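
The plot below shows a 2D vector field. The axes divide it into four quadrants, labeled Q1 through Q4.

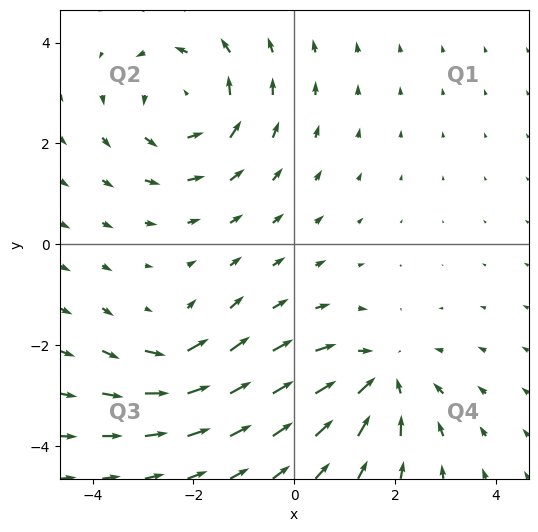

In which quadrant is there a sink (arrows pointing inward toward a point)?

Q4

The sink sits at approximately (1.7, -2.7), which lies in quadrant Q4. The divergence there is about -4, negative as expected for a sink.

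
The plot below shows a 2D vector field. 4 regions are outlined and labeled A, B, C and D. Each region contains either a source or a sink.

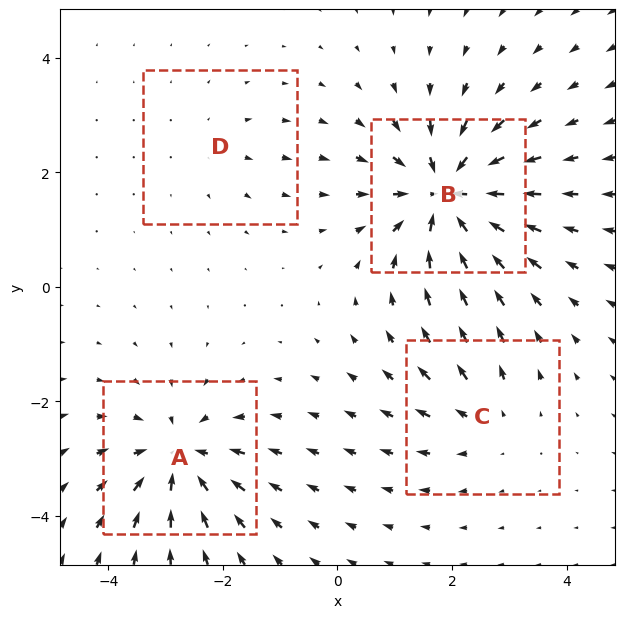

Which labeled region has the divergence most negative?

Divergence at each region's feature centre — A: about -6, B: about -8, C: about +3, D: about +2. Region B is most negative.

B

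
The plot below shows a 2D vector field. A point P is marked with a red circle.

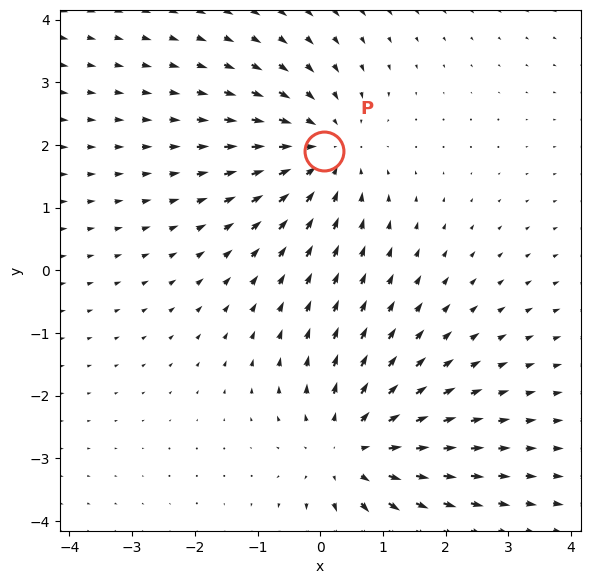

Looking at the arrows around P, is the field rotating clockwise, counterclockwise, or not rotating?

not rotating

Near P at (0.1, 1.9) the arrows show no circulation. The curl there is ≈0.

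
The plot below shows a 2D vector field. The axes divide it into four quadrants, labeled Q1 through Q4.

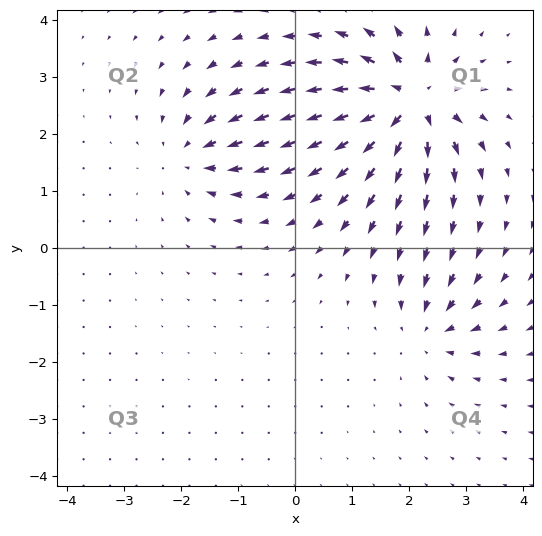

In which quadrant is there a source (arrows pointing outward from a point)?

The source sits at approximately (2.0, 2.6), which lies in quadrant Q1. The divergence there is about +7, positive as expected for a source.

Q1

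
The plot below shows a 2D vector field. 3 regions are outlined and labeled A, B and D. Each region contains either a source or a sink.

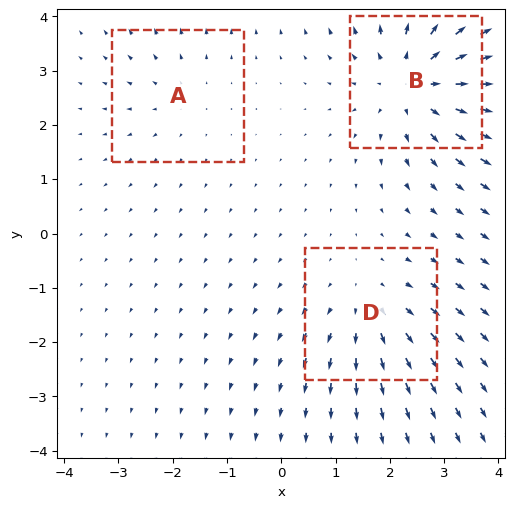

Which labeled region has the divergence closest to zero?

A

Divergence at each region's feature centre — A: about +2, B: about +5, D: about +3. Region A is closest to zero.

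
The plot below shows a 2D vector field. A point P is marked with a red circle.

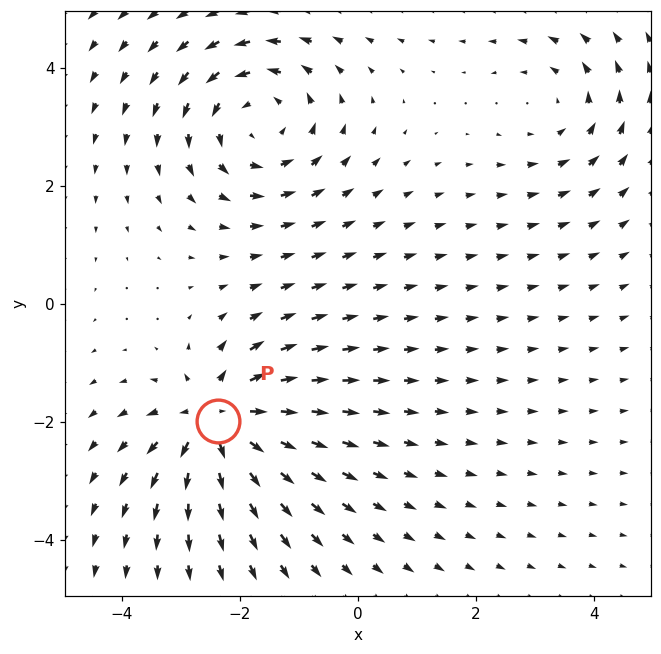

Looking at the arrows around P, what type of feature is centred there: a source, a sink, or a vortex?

At P (-2.4, -2.0) the arrows spread outward. Divergence about +6, curl ≈0 — positive divergence with near-zero curl is a source.

source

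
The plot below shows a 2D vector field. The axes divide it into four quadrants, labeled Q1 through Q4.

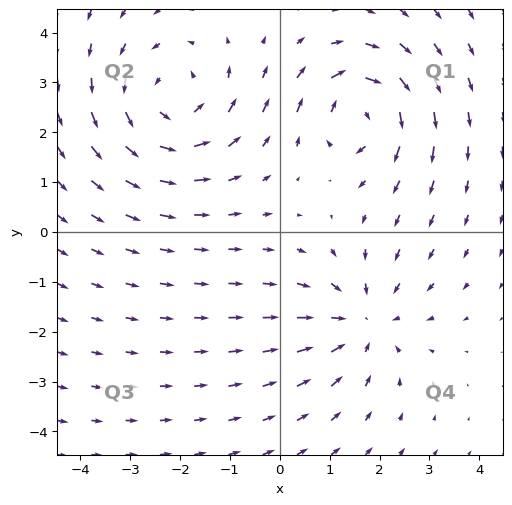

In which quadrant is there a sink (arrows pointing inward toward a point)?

The sink sits at approximately (1.7, -1.8), which lies in quadrant Q4. The divergence there is about -3, negative as expected for a sink.

Q4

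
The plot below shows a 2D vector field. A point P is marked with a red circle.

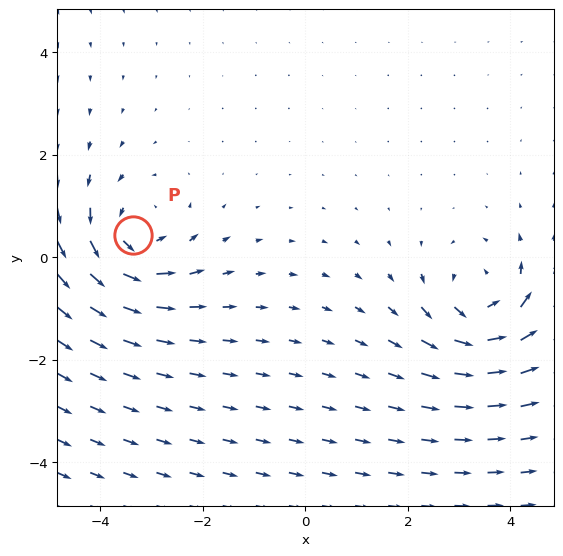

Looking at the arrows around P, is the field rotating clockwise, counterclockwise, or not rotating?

counterclockwise

Near P at (-3.4, 0.4) the arrows circulate counterclockwise. The curl (z-component) there is about +4; positive curl means counterclockwise rotation.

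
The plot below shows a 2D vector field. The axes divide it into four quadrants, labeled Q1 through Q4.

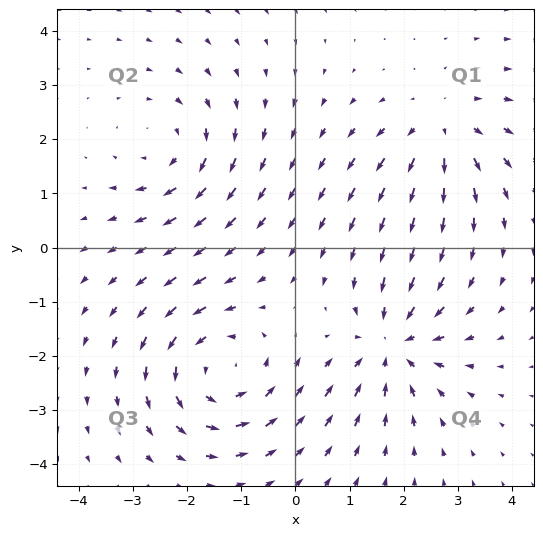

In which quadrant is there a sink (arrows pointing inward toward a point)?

Q4

The sink sits at approximately (1.8, -1.8), which lies in quadrant Q4. The divergence there is about -4, negative as expected for a sink.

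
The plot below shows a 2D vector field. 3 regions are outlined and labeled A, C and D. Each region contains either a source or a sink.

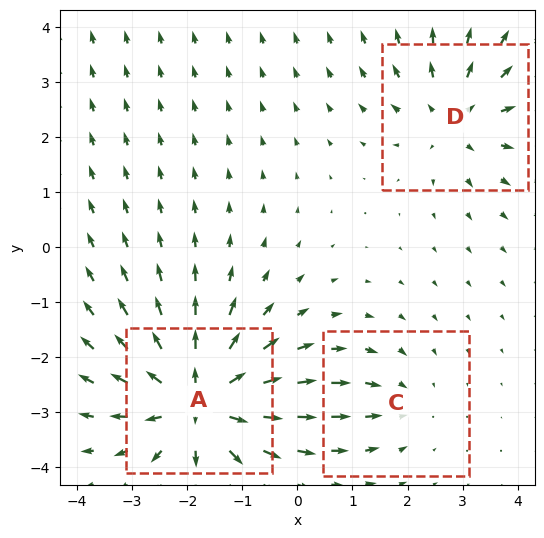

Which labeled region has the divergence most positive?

Divergence at each region's feature centre — A: about +5, C: about -2, D: about +3. Region A is most positive.

A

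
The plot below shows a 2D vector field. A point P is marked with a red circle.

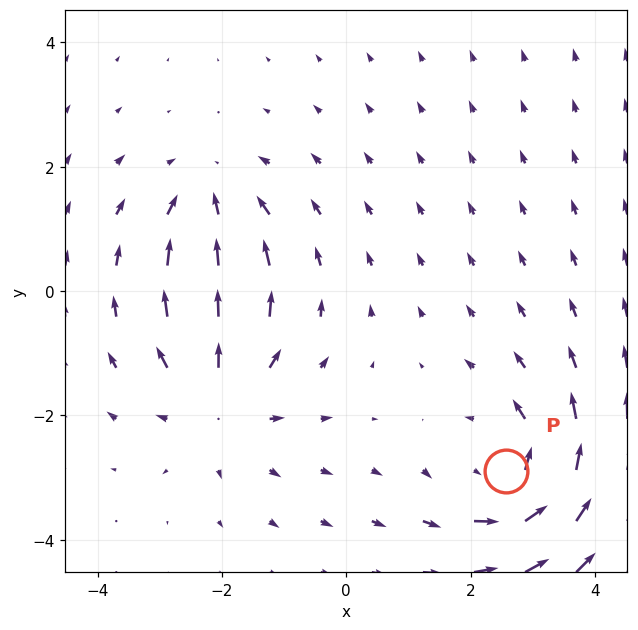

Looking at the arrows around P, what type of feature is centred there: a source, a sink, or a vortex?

At P (2.6, -2.9) the arrows circulate counterclockwise. Divergence ≈0, curl about +4 — near-zero divergence with nonzero curl is a vortex.

vortex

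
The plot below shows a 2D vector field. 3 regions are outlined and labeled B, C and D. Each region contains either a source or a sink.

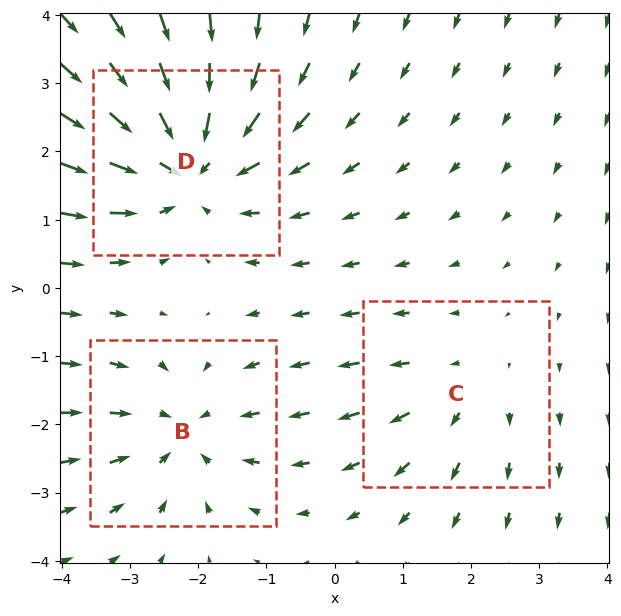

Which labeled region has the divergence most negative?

D

Divergence at each region's feature centre — B: about -3, C: about +2, D: about -4. Region D is most negative.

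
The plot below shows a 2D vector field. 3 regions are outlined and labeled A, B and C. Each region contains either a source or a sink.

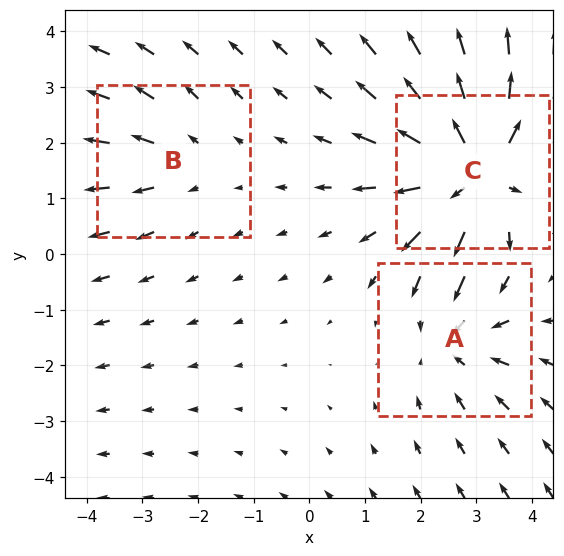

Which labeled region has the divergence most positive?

Divergence at each region's feature centre — A: about -3, B: about +2, C: about +5. Region C is most positive.

C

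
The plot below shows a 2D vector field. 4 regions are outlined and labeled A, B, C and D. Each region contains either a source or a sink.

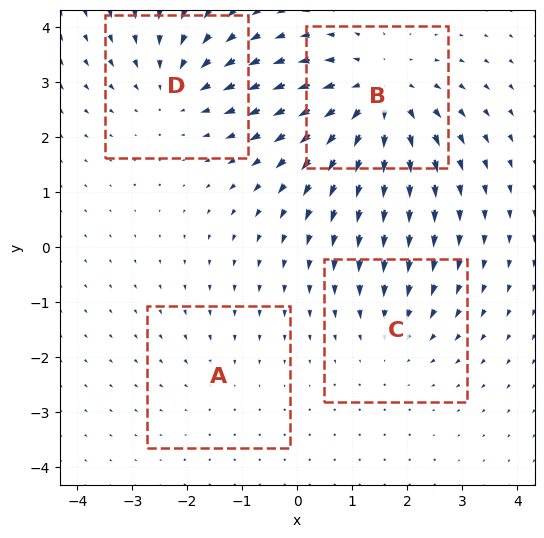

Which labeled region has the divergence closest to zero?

A

Divergence at each region's feature centre — A: about -2, B: about +6, C: about -3, D: about -4. Region A is closest to zero.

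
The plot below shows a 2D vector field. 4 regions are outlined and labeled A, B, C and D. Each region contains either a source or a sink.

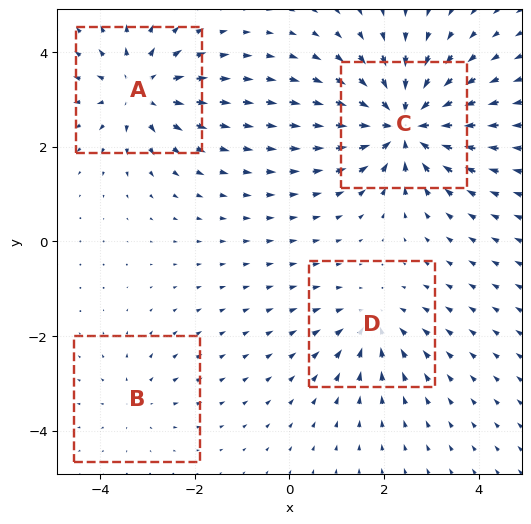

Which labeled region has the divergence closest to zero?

B

Divergence at each region's feature centre — A: about +5, B: about +2, C: about -7, D: about -4. Region B is closest to zero.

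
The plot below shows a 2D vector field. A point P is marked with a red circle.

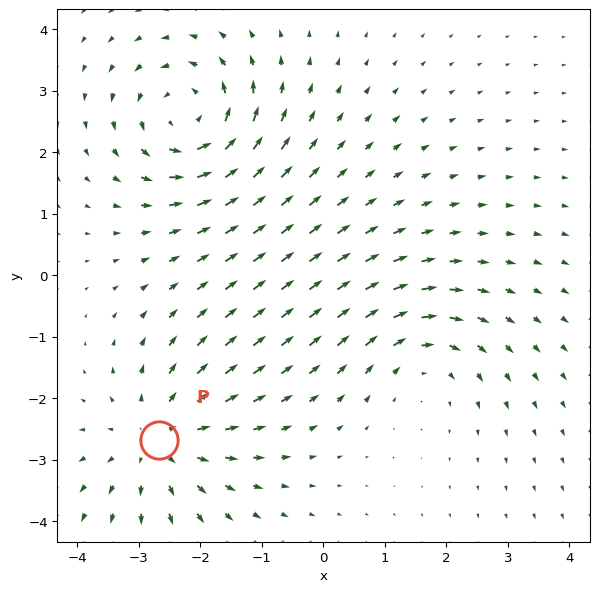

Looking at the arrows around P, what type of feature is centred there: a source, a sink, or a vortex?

source

At P (-2.7, -2.7) the arrows spread outward. Divergence about +3, curl ≈0 — positive divergence with near-zero curl is a source.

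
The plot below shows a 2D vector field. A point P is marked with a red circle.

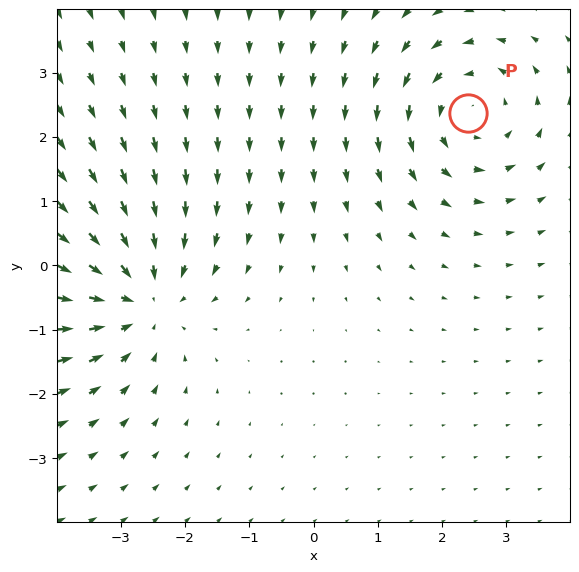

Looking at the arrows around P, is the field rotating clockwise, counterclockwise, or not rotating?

counterclockwise

Near P at (2.4, 2.4) the arrows circulate counterclockwise. The curl (z-component) there is about +3; positive curl means counterclockwise rotation.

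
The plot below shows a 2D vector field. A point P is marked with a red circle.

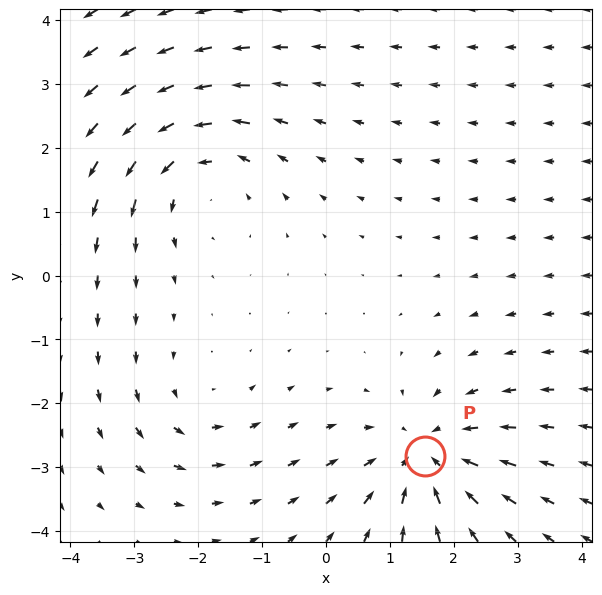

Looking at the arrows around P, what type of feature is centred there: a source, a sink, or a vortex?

sink

At P (1.6, -2.8) the arrows converge inward. Divergence about -5, curl ≈0 — negative divergence with near-zero curl is a sink.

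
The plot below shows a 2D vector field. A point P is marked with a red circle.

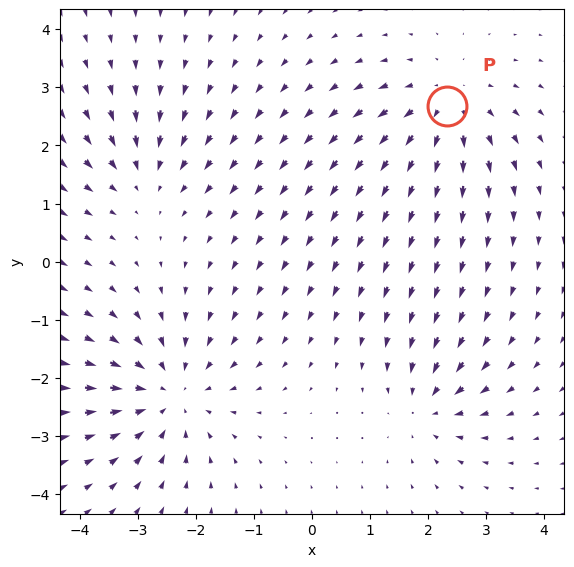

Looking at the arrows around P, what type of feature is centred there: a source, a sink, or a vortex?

At P (2.3, 2.7) the arrows spread outward. Divergence about +4, curl ≈0 — positive divergence with near-zero curl is a source.

source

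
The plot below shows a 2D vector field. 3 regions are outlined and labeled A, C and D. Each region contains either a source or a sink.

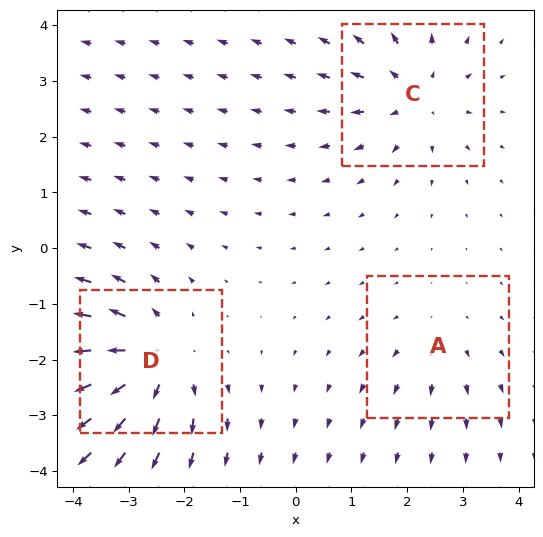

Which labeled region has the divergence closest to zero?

A

Divergence at each region's feature centre — A: about +2, C: about +4, D: about +5. Region A is closest to zero.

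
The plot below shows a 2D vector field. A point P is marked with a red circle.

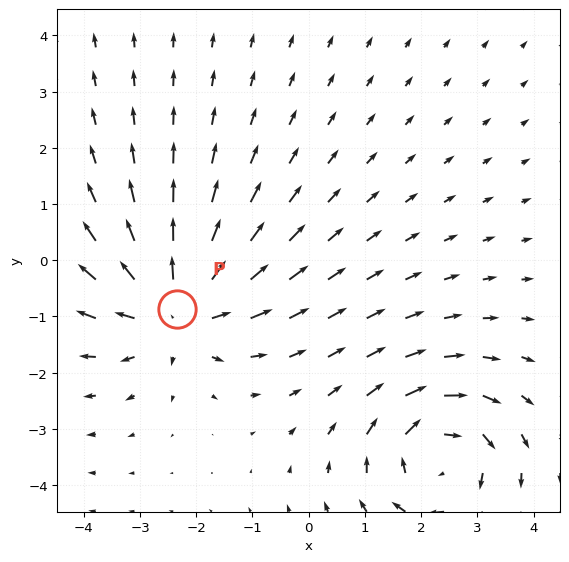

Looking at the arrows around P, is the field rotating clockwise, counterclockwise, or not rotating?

not rotating

Near P at (-2.3, -0.9) the arrows show no circulation. The curl there is ≈0.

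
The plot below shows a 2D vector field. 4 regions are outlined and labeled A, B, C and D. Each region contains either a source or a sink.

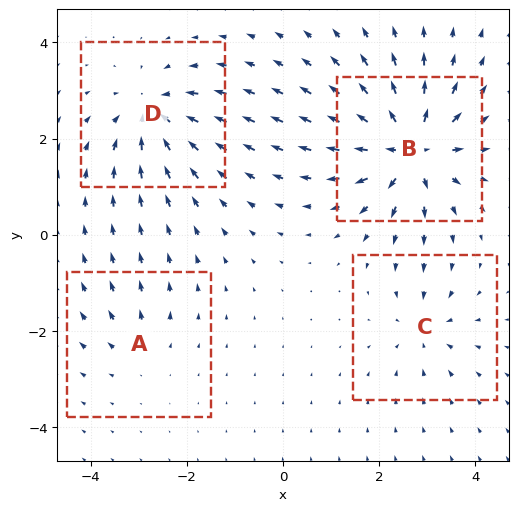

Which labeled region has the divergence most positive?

Divergence at each region's feature centre — A: about +2, B: about +8, C: about -4, D: about -5. Region B is most positive.

B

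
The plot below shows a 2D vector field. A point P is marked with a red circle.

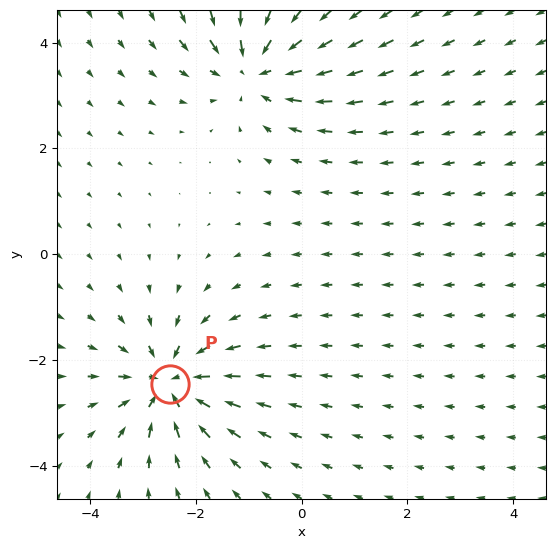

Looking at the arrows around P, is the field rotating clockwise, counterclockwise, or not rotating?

not rotating

Near P at (-2.5, -2.4) the arrows show no circulation. The curl there is ≈0.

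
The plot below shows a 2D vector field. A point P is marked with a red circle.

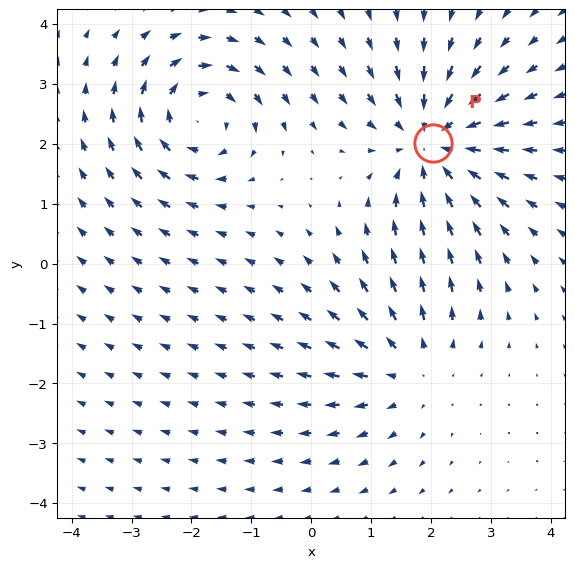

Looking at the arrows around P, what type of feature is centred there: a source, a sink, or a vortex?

sink

At P (2.0, 2.0) the arrows converge inward. Divergence about -3, curl ≈0 — negative divergence with near-zero curl is a sink.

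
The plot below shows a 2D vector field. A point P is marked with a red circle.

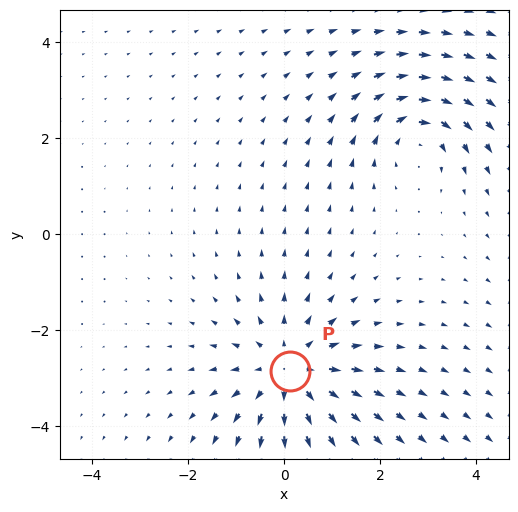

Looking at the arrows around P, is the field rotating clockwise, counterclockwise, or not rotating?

Near P at (0.1, -2.9) the arrows show no circulation. The curl there is ≈0.

not rotating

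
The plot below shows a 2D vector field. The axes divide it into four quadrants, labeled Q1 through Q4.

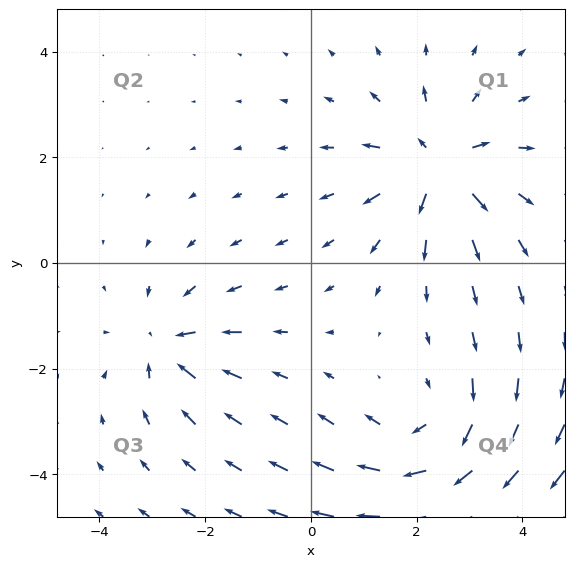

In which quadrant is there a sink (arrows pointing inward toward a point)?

Q3

The sink sits at approximately (-2.7, -1.6), which lies in quadrant Q3. The divergence there is about -4, negative as expected for a sink.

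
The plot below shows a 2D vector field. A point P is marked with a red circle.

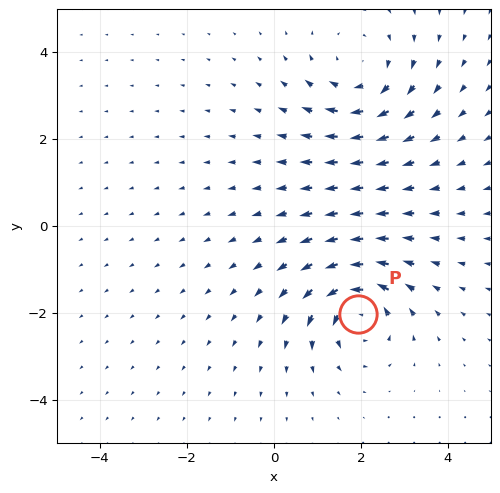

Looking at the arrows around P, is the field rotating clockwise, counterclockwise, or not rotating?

Near P at (1.9, -2.0) the arrows circulate counterclockwise. The curl (z-component) there is about +6; positive curl means counterclockwise rotation.

counterclockwise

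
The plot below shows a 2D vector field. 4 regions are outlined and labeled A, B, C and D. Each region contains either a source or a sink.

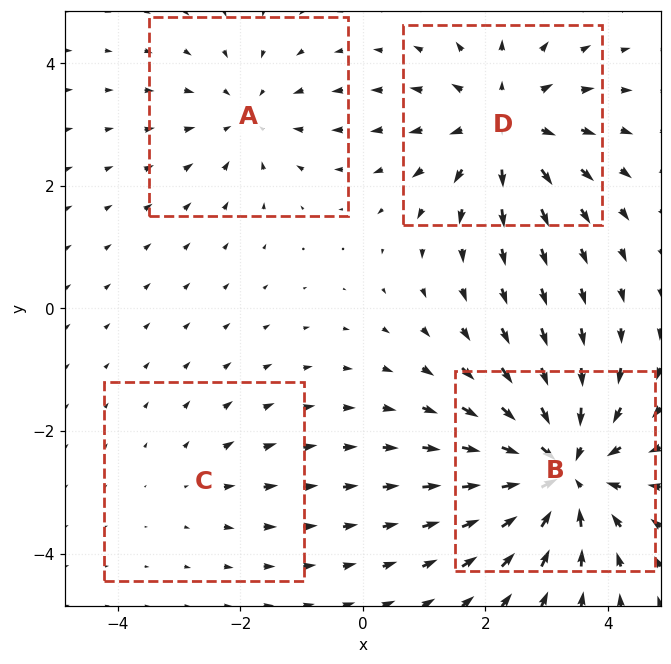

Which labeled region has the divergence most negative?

B

Divergence at each region's feature centre — A: about -3, B: about -7, C: about +2, D: about +5. Region B is most negative.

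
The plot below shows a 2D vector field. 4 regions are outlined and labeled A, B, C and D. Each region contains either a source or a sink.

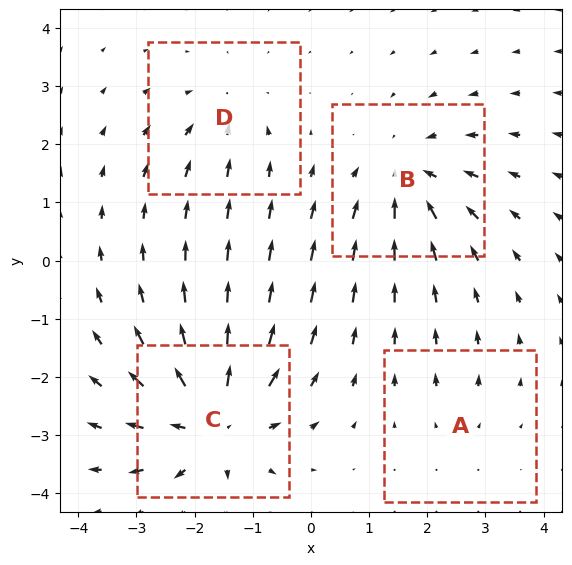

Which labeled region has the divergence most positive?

C

Divergence at each region's feature centre — A: about +2, B: about -5, C: about +7, D: about -3. Region C is most positive.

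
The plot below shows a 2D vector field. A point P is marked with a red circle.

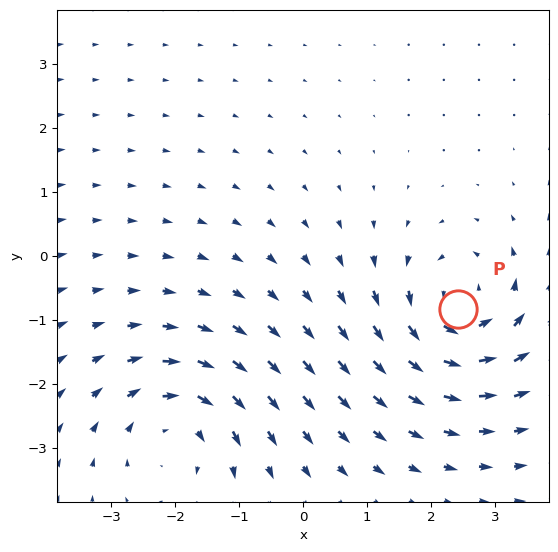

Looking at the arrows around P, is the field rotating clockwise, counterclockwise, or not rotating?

counterclockwise

Near P at (2.4, -0.8) the arrows circulate counterclockwise. The curl (z-component) there is about +6; positive curl means counterclockwise rotation.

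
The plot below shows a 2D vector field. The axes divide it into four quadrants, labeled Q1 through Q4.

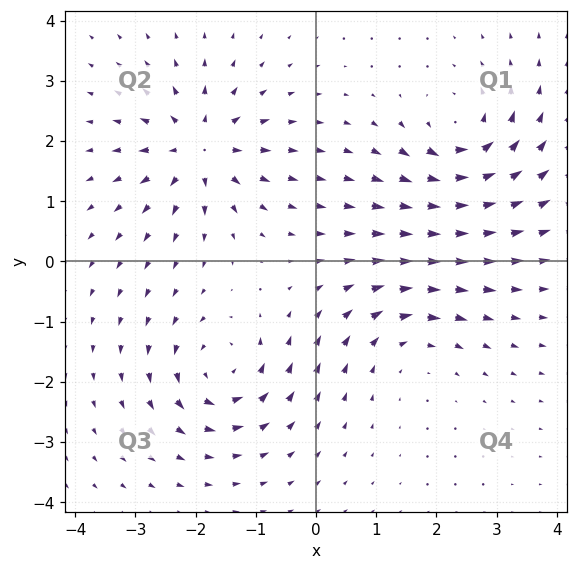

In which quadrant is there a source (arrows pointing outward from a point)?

Q2

The source sits at approximately (-1.9, 1.9), which lies in quadrant Q2. The divergence there is about +6, positive as expected for a source.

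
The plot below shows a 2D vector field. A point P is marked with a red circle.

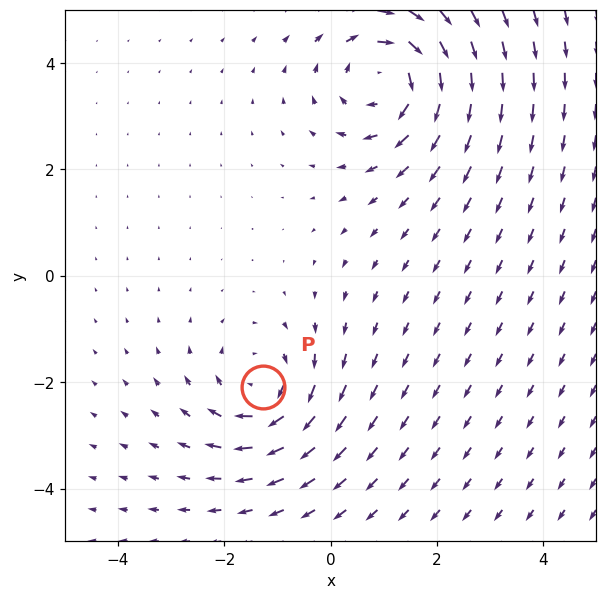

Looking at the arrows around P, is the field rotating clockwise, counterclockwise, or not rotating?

clockwise

Near P at (-1.3, -2.1) the arrows circulate clockwise. The curl (z-component) there is about -4; negative curl means clockwise rotation.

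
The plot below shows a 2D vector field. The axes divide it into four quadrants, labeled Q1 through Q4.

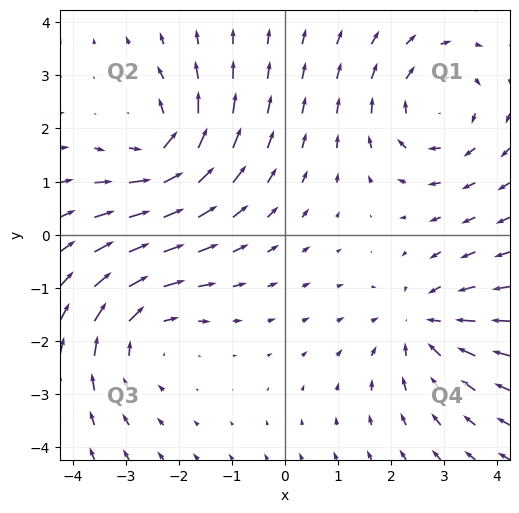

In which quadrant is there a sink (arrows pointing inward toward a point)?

The sink sits at approximately (2.6, -1.7), which lies in quadrant Q4. The divergence there is about -3, negative as expected for a sink.

Q4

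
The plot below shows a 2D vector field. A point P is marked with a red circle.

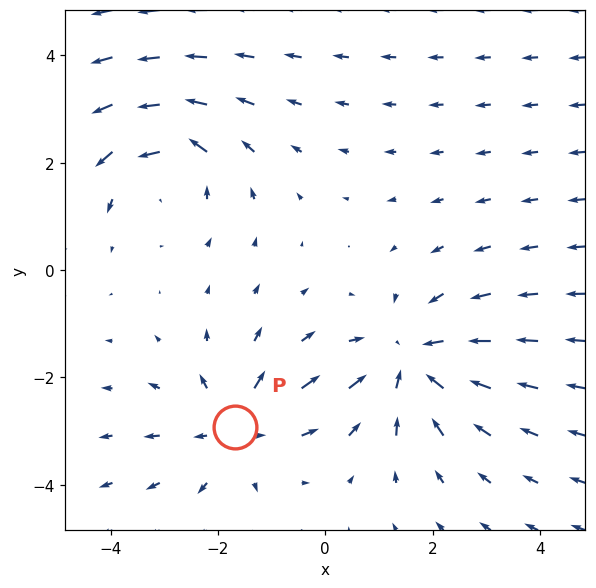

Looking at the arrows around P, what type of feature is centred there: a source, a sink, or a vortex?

At P (-1.7, -2.9) the arrows spread outward. Divergence about +3, curl ≈0 — positive divergence with near-zero curl is a source.

source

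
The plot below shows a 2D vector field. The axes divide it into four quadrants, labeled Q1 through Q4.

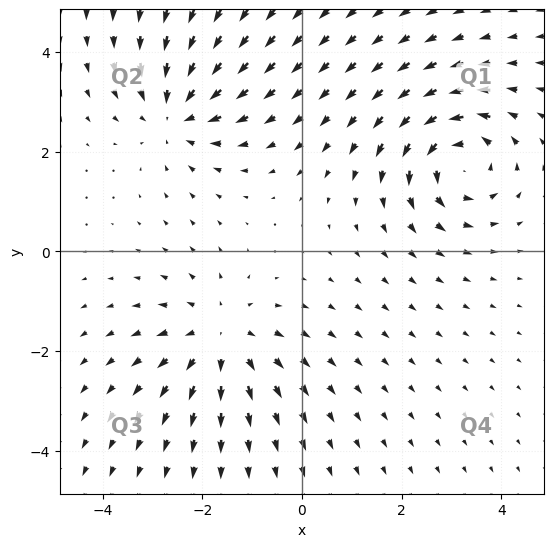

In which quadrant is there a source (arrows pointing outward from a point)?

The source sits at approximately (-1.6, -1.7), which lies in quadrant Q3. The divergence there is about +3, positive as expected for a source.

Q3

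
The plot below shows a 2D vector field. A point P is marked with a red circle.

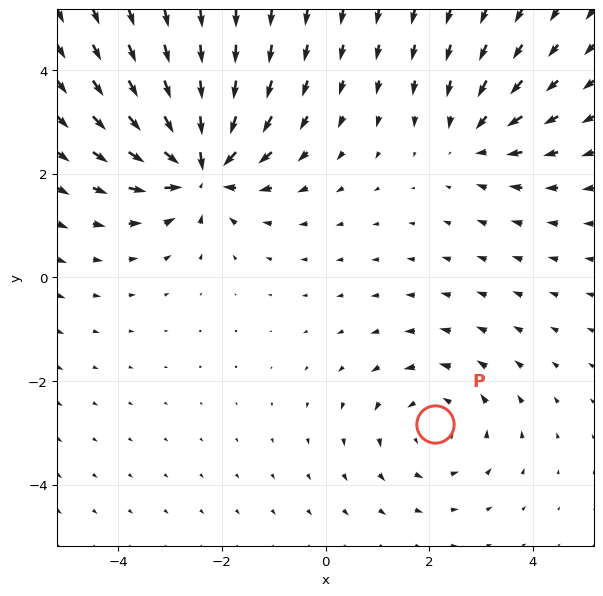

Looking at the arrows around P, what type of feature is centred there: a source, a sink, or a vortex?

vortex

At P (2.1, -2.8) the arrows circulate counterclockwise. Divergence ≈0, curl about +3 — near-zero divergence with nonzero curl is a vortex.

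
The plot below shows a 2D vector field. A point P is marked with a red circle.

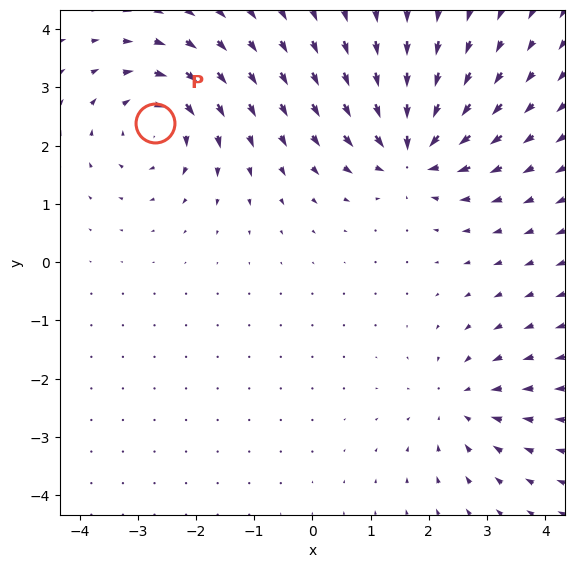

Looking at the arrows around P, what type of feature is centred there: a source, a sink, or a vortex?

vortex

At P (-2.7, 2.4) the arrows circulate clockwise. Divergence ≈0, curl about -4 — near-zero divergence with nonzero curl is a vortex.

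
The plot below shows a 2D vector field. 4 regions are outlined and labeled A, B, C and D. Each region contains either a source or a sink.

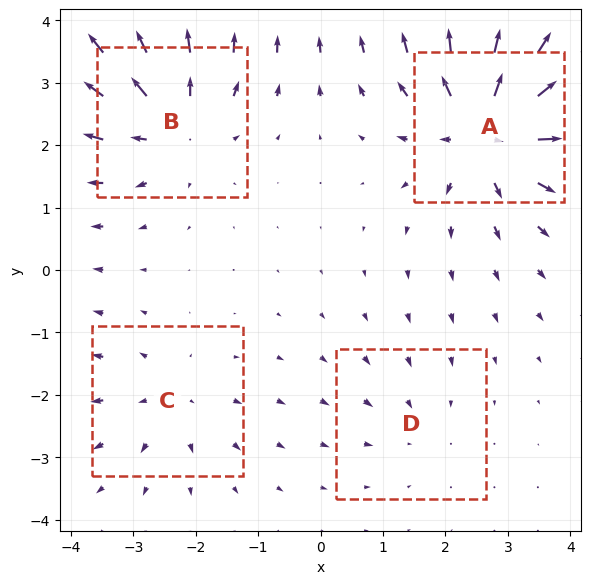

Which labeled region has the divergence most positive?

Divergence at each region's feature centre — A: about +8, B: about +5, C: about +3, D: about -2. Region A is most positive.

A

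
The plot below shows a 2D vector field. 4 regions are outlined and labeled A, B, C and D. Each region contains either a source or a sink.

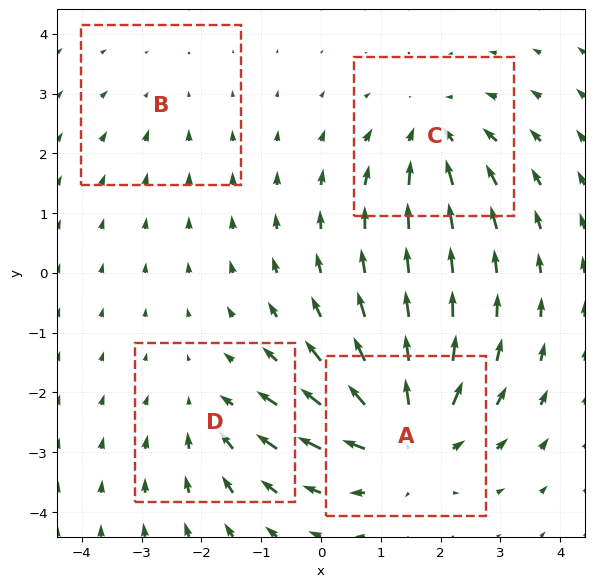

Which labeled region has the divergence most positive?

A

Divergence at each region's feature centre — A: about +7, B: about -2, C: about -5, D: about -3. Region A is most positive.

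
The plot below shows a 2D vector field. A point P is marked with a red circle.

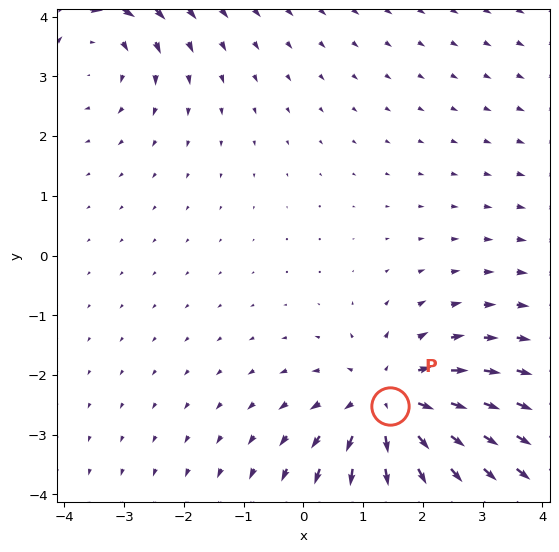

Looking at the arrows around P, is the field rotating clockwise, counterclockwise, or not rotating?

not rotating

Near P at (1.4, -2.5) the arrows show no circulation. The curl there is ≈0.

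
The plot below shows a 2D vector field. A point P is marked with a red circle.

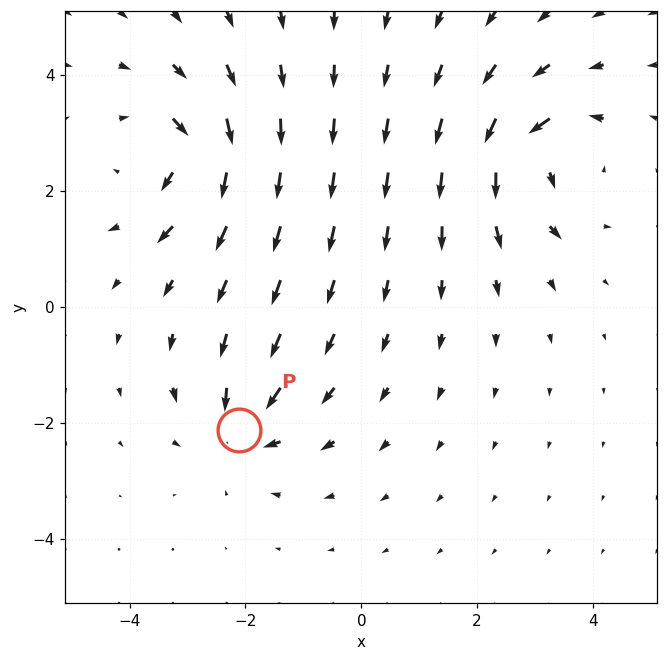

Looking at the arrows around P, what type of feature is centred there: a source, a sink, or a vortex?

sink

At P (-2.1, -2.1) the arrows converge inward. Divergence about -5, curl ≈0 — negative divergence with near-zero curl is a sink.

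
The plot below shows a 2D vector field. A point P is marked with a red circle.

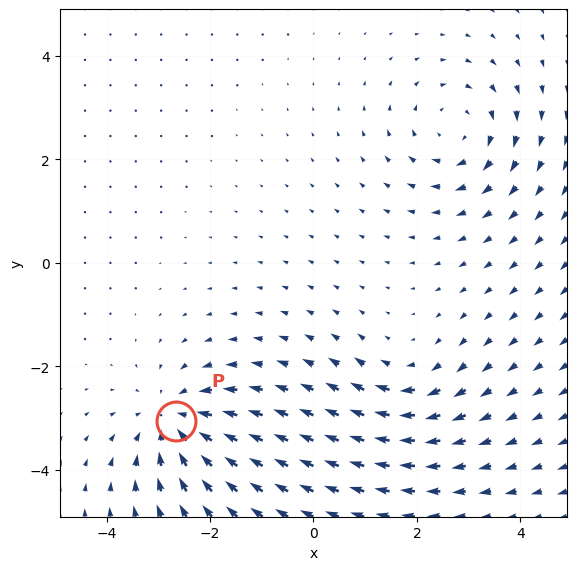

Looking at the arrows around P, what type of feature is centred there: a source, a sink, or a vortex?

sink

At P (-2.7, -3.1) the arrows converge inward. Divergence about -5, curl ≈0 — negative divergence with near-zero curl is a sink.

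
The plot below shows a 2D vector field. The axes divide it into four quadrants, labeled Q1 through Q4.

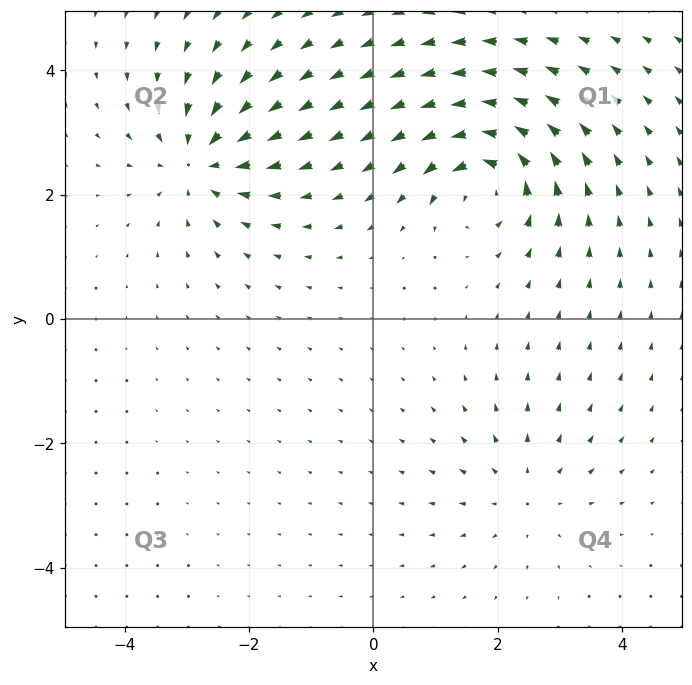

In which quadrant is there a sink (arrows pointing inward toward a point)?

Q2

The sink sits at approximately (-2.8, 2.5), which lies in quadrant Q2. The divergence there is about -5, negative as expected for a sink.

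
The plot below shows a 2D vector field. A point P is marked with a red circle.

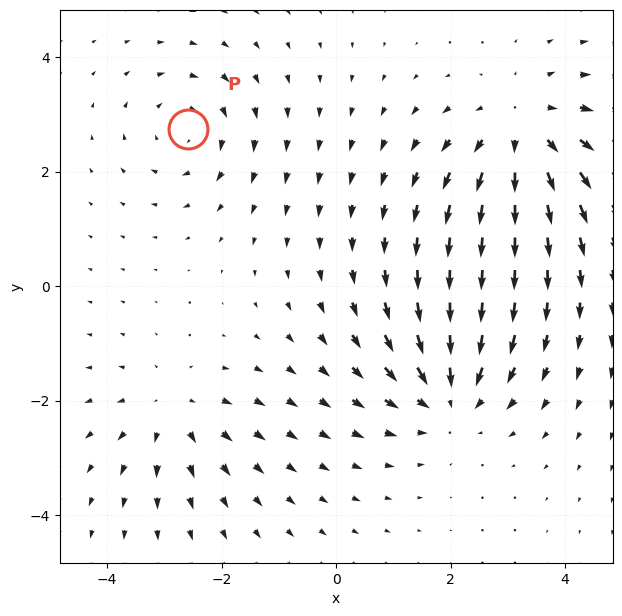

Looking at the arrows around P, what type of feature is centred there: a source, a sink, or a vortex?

At P (-2.6, 2.7) the arrows circulate clockwise. Divergence ≈0, curl about -3 — near-zero divergence with nonzero curl is a vortex.

vortex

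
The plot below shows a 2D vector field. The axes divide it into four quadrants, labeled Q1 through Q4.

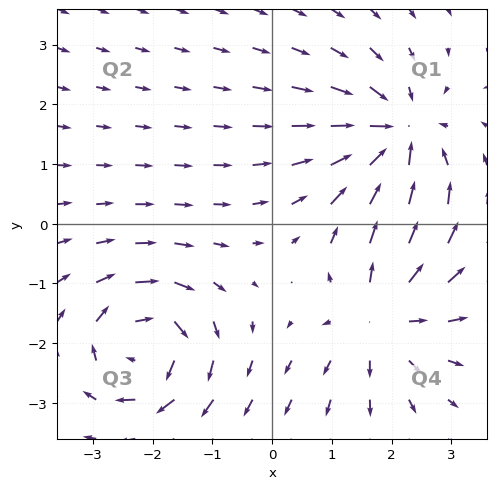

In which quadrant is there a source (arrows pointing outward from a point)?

Q4

The source sits at approximately (1.8, -1.5), which lies in quadrant Q4. The divergence there is about +4, positive as expected for a source.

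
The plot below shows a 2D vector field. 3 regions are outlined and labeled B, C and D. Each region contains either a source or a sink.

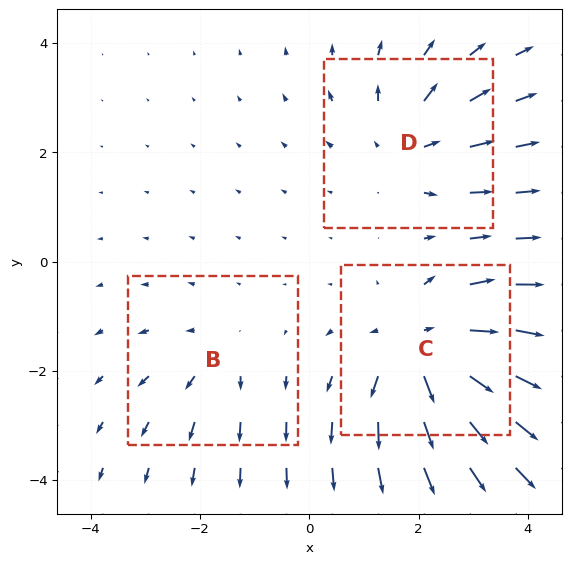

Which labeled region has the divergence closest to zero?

Divergence at each region's feature centre — B: about +2, C: about +5, D: about +3. Region B is closest to zero.

B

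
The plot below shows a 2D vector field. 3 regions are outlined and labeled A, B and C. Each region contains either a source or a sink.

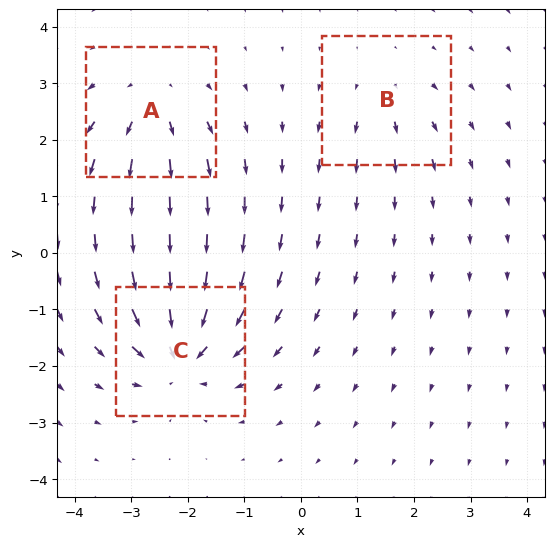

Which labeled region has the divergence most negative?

C

Divergence at each region's feature centre — A: about +4, B: about +2, C: about -6. Region C is most negative.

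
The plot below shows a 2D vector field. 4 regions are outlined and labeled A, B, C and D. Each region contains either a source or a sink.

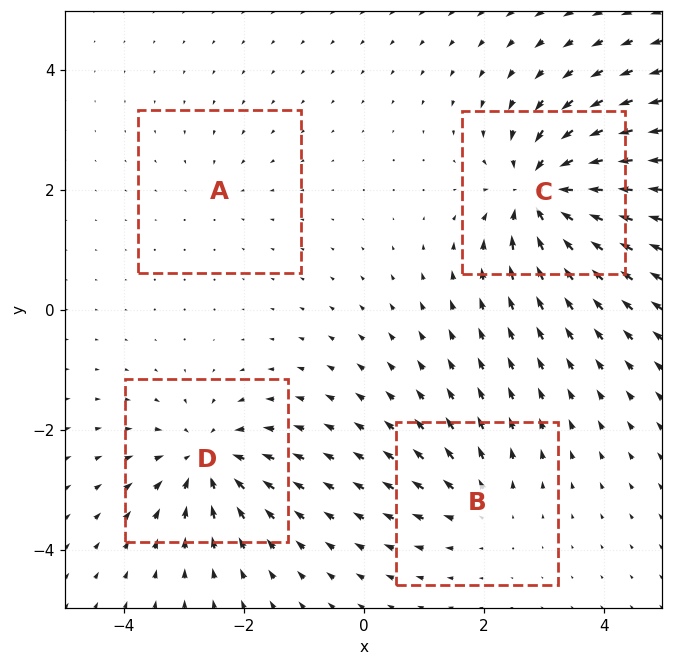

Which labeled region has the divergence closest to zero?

A

Divergence at each region's feature centre — A: about -2, B: about +4, C: about -9, D: about -6. Region A is closest to zero.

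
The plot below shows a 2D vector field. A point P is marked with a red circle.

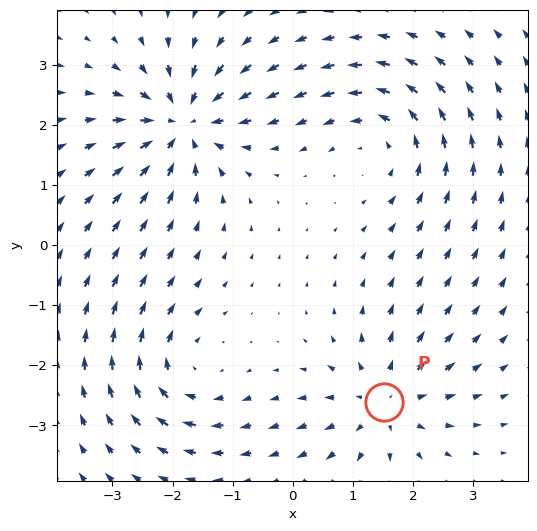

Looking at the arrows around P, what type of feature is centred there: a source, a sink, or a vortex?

At P (1.5, -2.6) the arrows spread outward. Divergence about +4, curl ≈0 — positive divergence with near-zero curl is a source.

source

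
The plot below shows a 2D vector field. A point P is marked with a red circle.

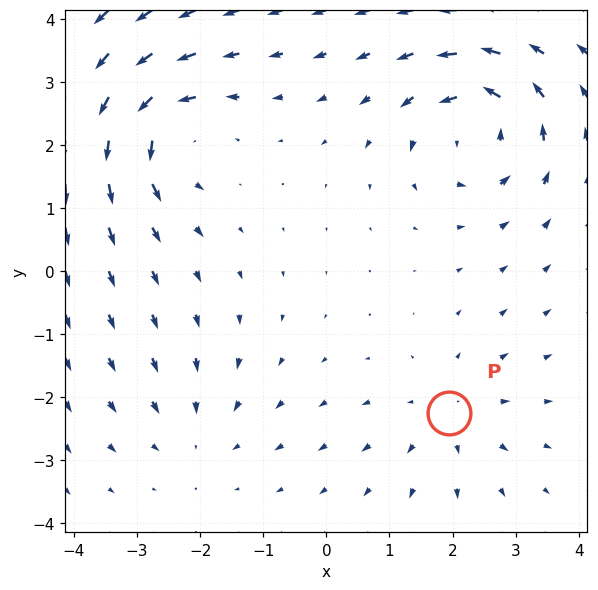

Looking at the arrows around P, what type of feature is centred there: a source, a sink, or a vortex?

At P (1.9, -2.3) the arrows spread outward. Divergence about +3, curl ≈0 — positive divergence with near-zero curl is a source.

source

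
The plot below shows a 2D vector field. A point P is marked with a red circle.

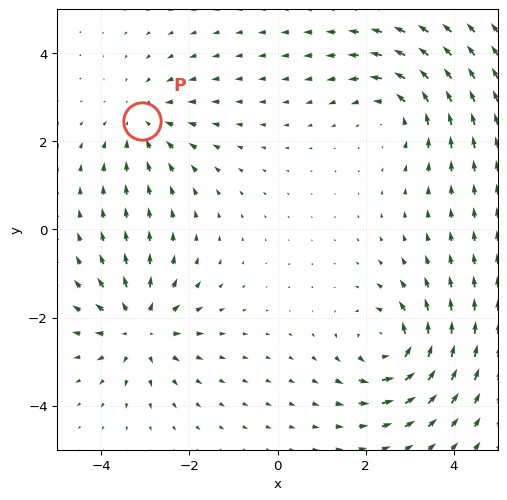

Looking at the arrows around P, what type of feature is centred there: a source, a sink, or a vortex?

At P (-3.1, 2.5) the arrows converge inward. Divergence about -3, curl ≈0 — negative divergence with near-zero curl is a sink.

sink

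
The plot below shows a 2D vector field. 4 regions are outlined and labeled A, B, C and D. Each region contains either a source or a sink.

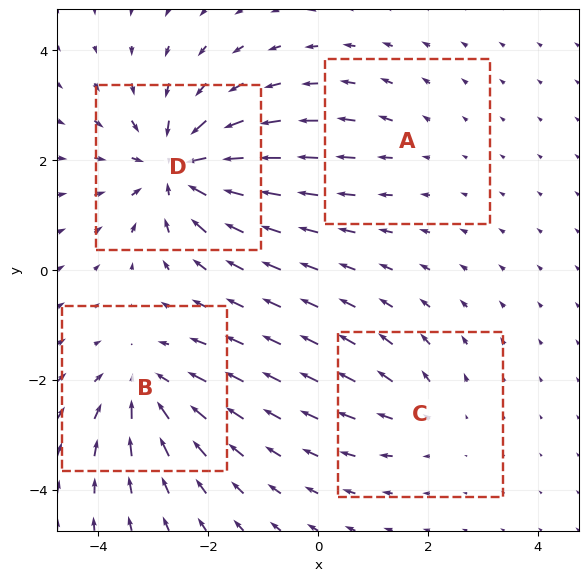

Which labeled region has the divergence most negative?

D

Divergence at each region's feature centre — A: about +2, B: about -5, C: about +3, D: about -7. Region D is most negative.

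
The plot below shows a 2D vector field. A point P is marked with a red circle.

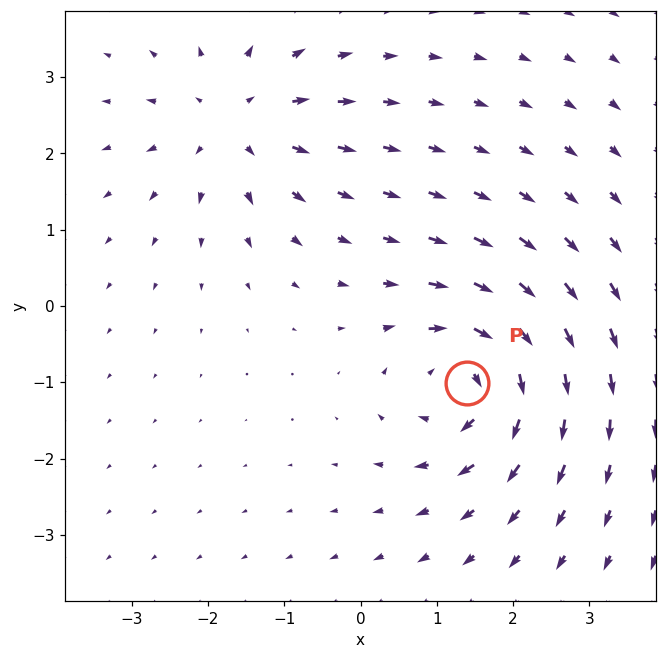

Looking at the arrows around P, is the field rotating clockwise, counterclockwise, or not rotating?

clockwise

Near P at (1.4, -1.0) the arrows circulate clockwise. The curl (z-component) there is about -6; negative curl means clockwise rotation.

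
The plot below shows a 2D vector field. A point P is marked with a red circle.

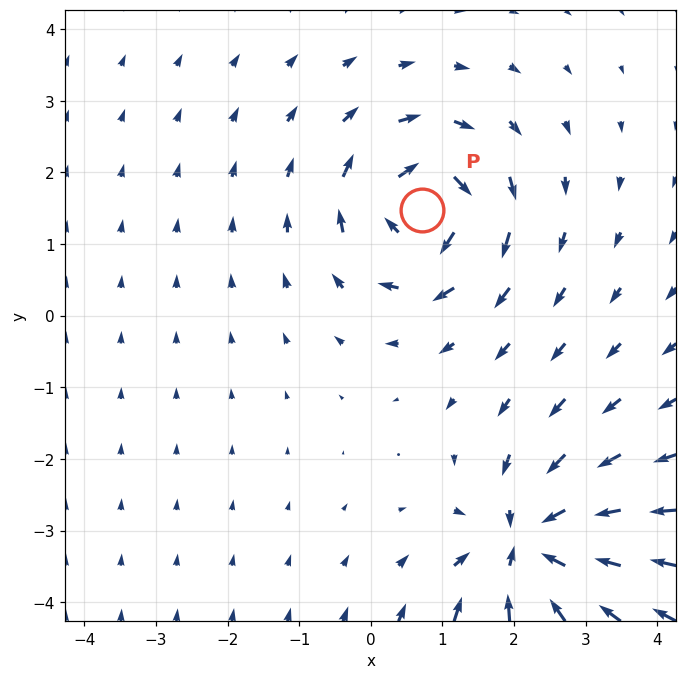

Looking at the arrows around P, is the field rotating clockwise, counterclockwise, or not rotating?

Near P at (0.7, 1.5) the arrows circulate clockwise. The curl (z-component) there is about -4; negative curl means clockwise rotation.

clockwise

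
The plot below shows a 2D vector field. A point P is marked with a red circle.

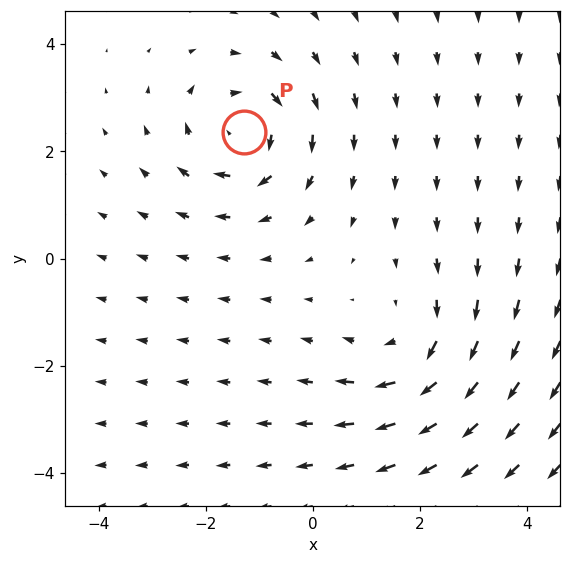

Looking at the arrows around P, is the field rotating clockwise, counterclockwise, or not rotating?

Near P at (-1.3, 2.4) the arrows circulate clockwise. The curl (z-component) there is about -4; negative curl means clockwise rotation.

clockwise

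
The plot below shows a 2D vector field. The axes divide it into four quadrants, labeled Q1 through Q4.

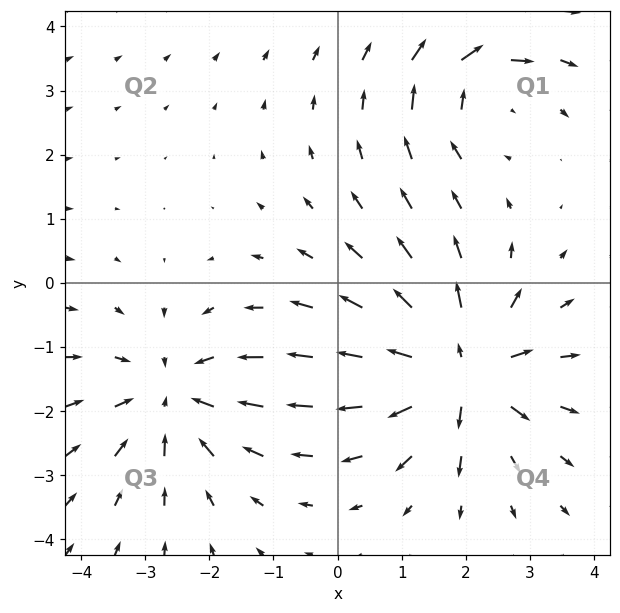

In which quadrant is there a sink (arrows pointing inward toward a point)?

Q3

The sink sits at approximately (-2.6, -1.8), which lies in quadrant Q3. The divergence there is about -4, negative as expected for a sink.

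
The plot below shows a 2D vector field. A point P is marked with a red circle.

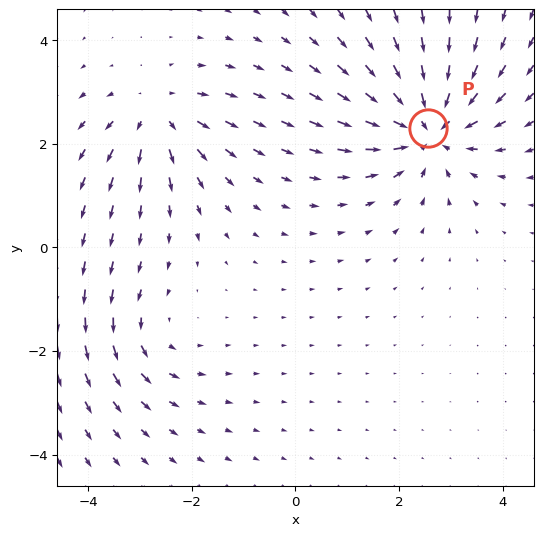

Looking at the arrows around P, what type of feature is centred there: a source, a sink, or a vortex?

At P (2.6, 2.3) the arrows converge inward. Divergence about -5, curl ≈0 — negative divergence with near-zero curl is a sink.

sink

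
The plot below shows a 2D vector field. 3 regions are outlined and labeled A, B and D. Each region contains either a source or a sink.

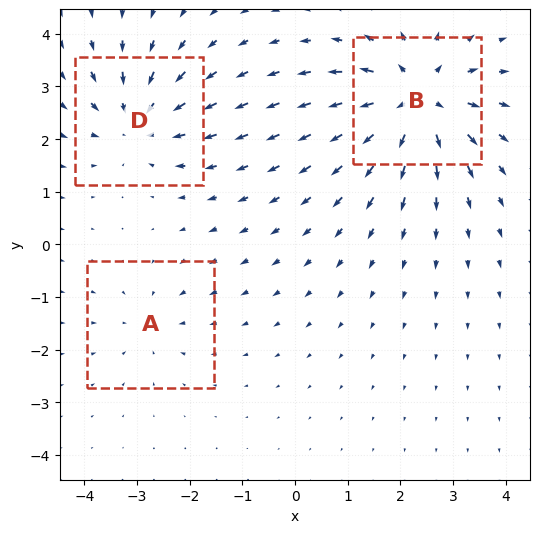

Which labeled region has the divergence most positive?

B

Divergence at each region's feature centre — A: about -2, B: about +5, D: about -3. Region B is most positive.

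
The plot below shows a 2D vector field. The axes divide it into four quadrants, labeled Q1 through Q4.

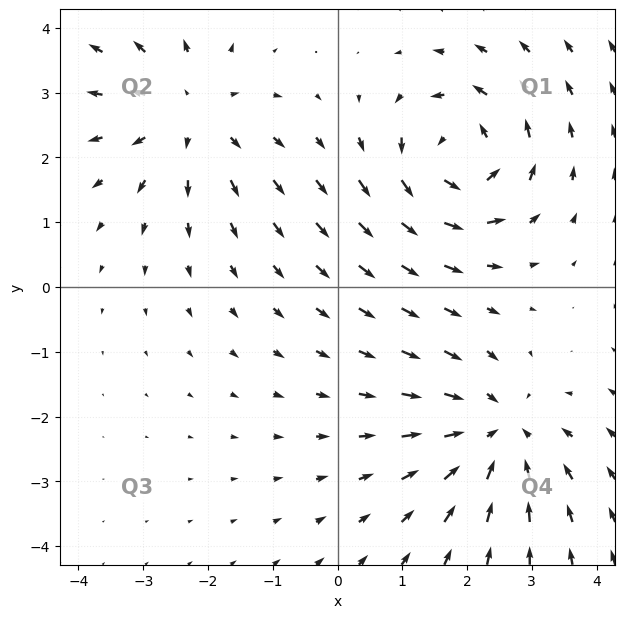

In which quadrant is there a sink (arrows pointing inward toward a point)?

The sink sits at approximately (2.5, -2.2), which lies in quadrant Q4. The divergence there is about -5, negative as expected for a sink.

Q4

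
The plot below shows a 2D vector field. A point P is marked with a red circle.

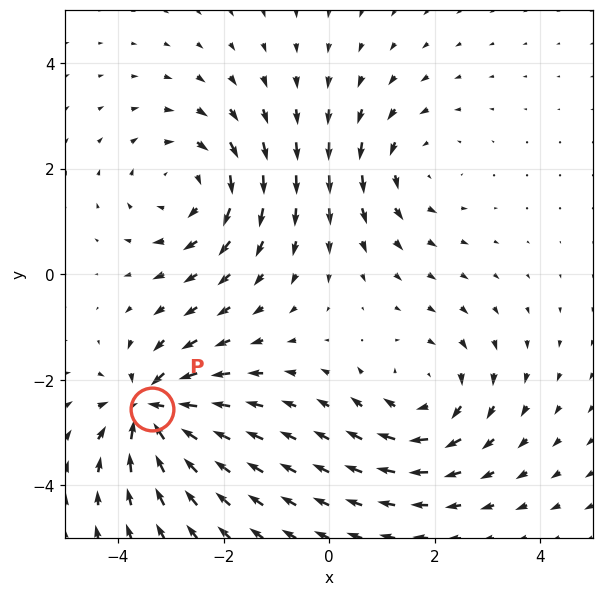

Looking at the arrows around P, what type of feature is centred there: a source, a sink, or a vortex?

At P (-3.4, -2.5) the arrows converge inward. Divergence about -6, curl ≈0 — negative divergence with near-zero curl is a sink.

sink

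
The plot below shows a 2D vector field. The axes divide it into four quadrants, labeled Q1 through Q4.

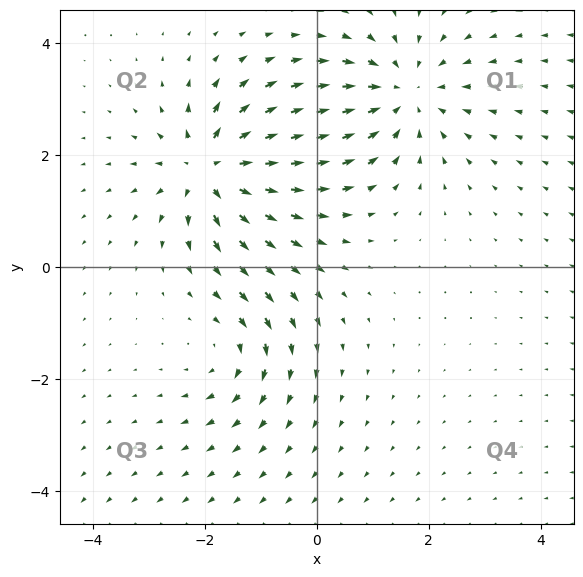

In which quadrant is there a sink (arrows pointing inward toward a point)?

Q1

The sink sits at approximately (1.6, 3.1), which lies in quadrant Q1. The divergence there is about -4, negative as expected for a sink.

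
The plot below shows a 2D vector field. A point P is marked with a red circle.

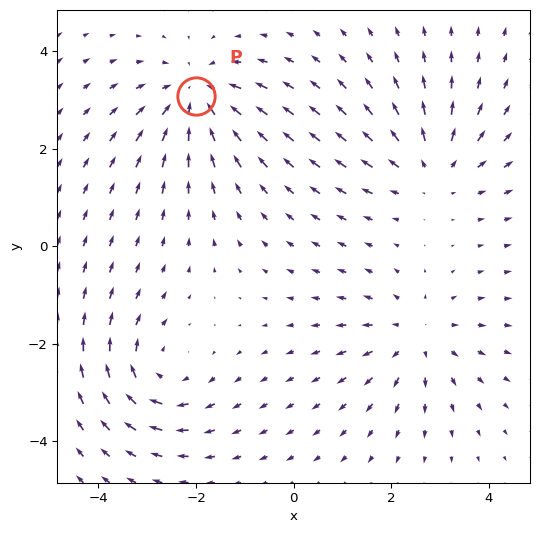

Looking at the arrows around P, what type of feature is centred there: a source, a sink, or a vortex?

sink

At P (-2.0, 3.1) the arrows converge inward. Divergence about -5, curl ≈0 — negative divergence with near-zero curl is a sink.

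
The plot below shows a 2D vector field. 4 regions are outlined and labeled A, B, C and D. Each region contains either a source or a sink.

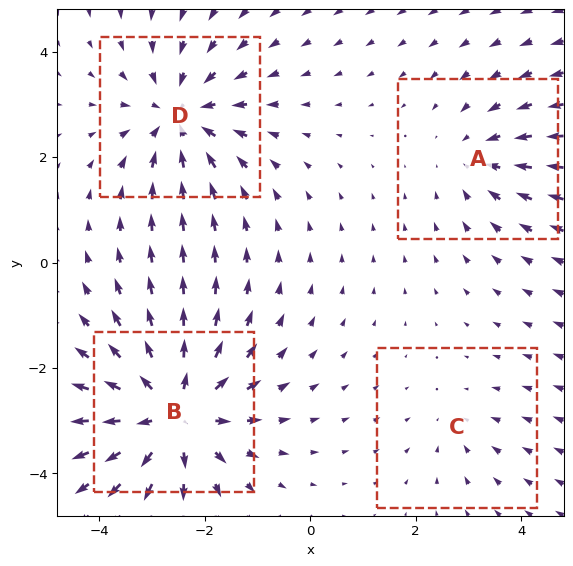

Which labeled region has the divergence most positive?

Divergence at each region's feature centre — A: about -3, B: about +6, C: about -2, D: about -5. Region B is most positive.

B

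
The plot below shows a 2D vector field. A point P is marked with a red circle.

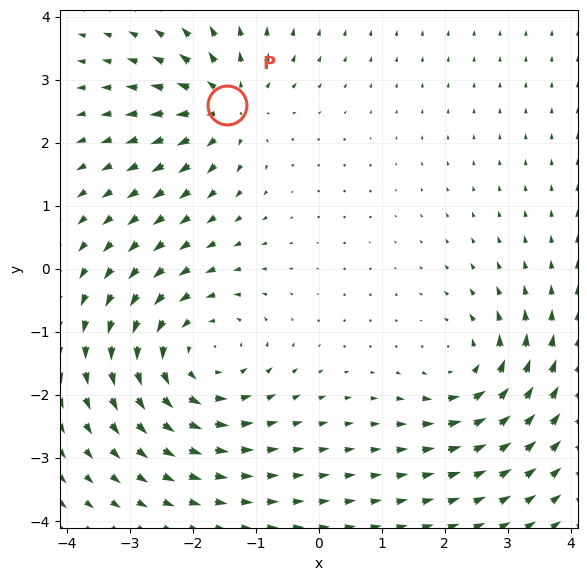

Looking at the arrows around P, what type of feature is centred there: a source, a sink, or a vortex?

At P (-1.5, 2.6) the arrows spread outward. Divergence about +4, curl ≈0 — positive divergence with near-zero curl is a source.

source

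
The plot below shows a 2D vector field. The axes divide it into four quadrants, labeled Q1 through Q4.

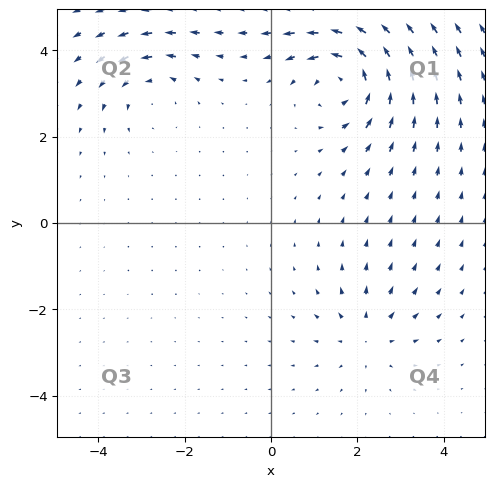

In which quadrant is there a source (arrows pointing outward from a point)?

Q4

The source sits at approximately (2.2, -2.6), which lies in quadrant Q4. The divergence there is about +3, positive as expected for a source.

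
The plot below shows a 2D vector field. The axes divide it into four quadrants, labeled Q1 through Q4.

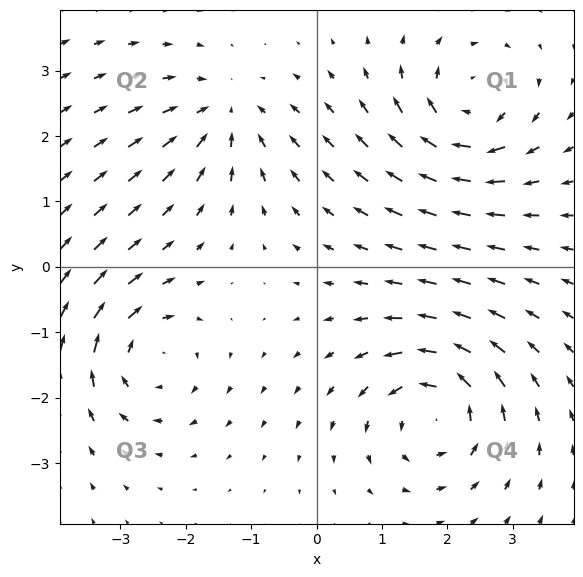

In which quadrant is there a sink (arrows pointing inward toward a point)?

Q2

The sink sits at approximately (-1.4, 2.3), which lies in quadrant Q2. The divergence there is about -4, negative as expected for a sink.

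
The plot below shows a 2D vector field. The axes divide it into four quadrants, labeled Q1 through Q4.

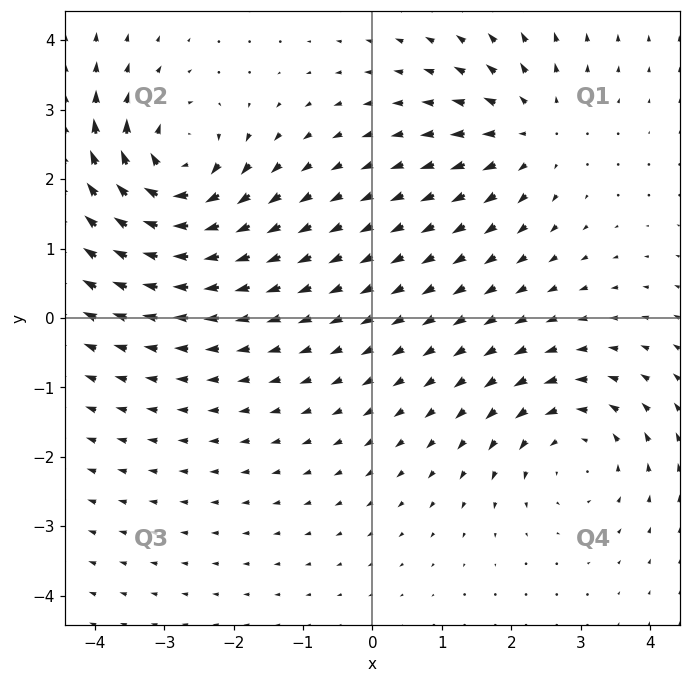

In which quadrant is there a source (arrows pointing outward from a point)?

Q1

The source sits at approximately (2.3, 2.7), which lies in quadrant Q1. The divergence there is about +3, positive as expected for a source.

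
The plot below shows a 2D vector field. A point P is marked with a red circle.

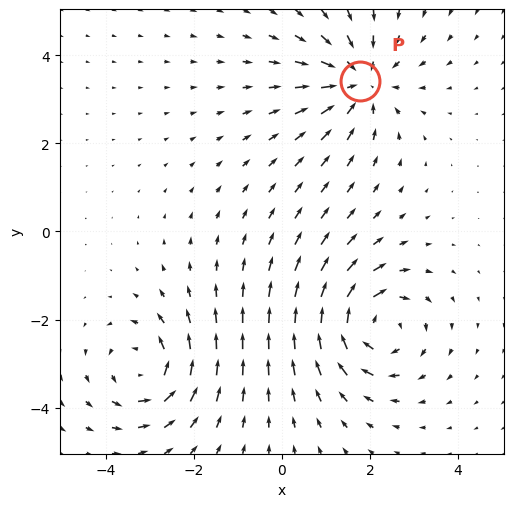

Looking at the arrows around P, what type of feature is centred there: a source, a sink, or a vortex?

sink

At P (1.8, 3.4) the arrows converge inward. Divergence about -4, curl ≈0 — negative divergence with near-zero curl is a sink.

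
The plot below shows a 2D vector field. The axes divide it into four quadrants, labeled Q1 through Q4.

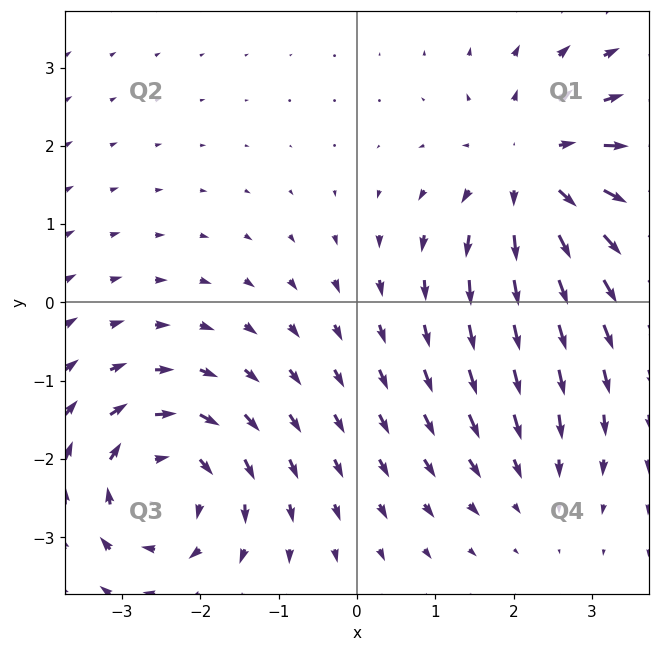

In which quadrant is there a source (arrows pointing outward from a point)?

The source sits at approximately (2.3, 1.6), which lies in quadrant Q1. The divergence there is about +5, positive as expected for a source.

Q1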